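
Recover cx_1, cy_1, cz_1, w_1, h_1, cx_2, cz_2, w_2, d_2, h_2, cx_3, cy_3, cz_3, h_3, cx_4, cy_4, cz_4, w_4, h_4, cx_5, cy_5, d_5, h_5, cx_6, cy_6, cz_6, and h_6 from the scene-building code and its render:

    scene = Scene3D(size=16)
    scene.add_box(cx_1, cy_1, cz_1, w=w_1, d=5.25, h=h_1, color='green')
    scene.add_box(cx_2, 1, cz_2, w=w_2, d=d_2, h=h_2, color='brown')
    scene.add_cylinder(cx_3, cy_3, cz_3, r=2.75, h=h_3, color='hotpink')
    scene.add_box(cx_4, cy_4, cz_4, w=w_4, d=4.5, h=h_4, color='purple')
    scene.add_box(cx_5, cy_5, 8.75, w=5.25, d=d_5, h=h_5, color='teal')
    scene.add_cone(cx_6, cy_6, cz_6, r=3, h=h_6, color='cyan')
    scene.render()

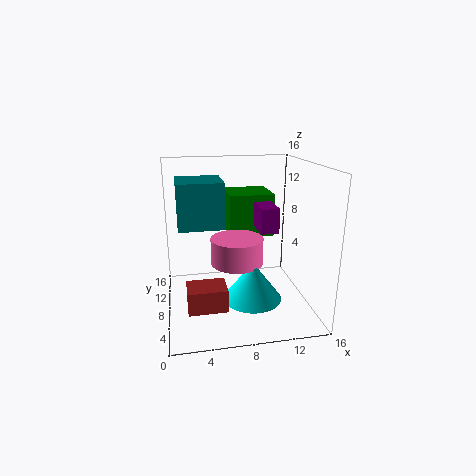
cx_1 = 7.5; cy_1 = 10; cz_1 = 7.25; w_1 = 5.25; h_1 = 5; cx_2 = 2; cz_2 = 3.25; w_2 = 3.75; d_2 = 2.75; h_2 = 2.25; cx_3 = 7.5; cy_3 = 6; cz_3 = 6; h_3 = 2.75; cx_4 = 10.25; cy_4 = 6.5; cz_4 = 8.75; w_4 = 2; h_4 = 2.75; cx_5 = 1.5; cy_5 = 8.75; d_5 = 5.5; h_5 = 5.25; cx_6 = 8.75; cy_6 = 4; cz_6 = 2.75; h_6 = 4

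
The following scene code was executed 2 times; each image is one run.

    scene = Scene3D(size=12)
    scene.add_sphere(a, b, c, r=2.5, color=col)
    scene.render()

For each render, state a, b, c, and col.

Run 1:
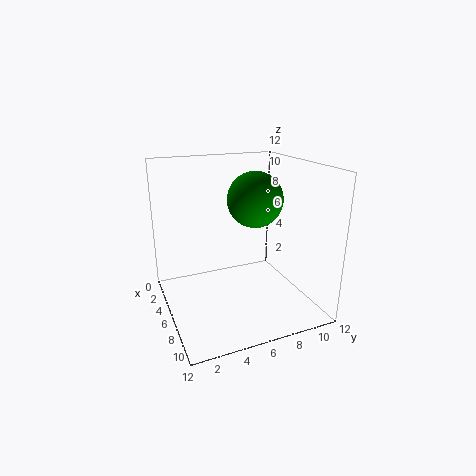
a = 4, b = 8.5, c = 8.5, col = 'green'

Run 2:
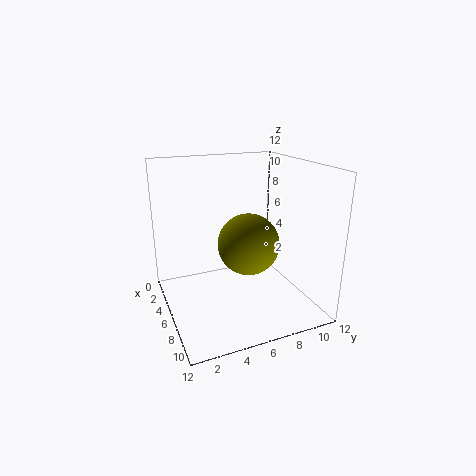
a = 7, b = 6.5, c = 5.75, col = 'olive'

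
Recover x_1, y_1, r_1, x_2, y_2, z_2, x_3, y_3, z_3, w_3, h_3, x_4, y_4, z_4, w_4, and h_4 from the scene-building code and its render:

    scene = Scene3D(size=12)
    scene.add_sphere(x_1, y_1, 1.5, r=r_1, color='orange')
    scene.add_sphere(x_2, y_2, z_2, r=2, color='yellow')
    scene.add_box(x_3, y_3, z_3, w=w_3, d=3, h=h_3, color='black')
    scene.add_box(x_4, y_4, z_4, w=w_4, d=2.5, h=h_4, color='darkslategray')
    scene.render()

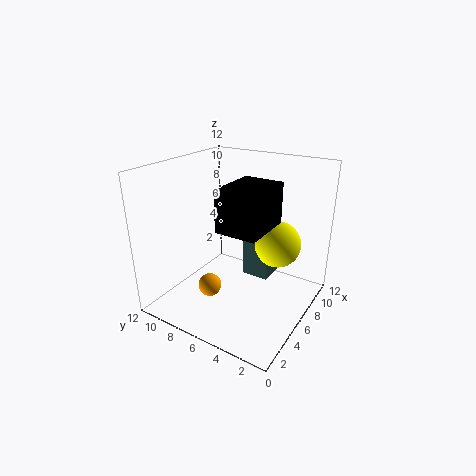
x_1 = 4.5; y_1 = 8; r_1 = 1; x_2 = 8.5; y_2 = 3.5; z_2 = 5; x_3 = 1.5; y_3 = 2; z_3 = 8.5; w_3 = 4; h_3 = 3; x_4 = 8.5; y_4 = 4.5; z_4 = 1; w_4 = 3.5; h_4 = 3.5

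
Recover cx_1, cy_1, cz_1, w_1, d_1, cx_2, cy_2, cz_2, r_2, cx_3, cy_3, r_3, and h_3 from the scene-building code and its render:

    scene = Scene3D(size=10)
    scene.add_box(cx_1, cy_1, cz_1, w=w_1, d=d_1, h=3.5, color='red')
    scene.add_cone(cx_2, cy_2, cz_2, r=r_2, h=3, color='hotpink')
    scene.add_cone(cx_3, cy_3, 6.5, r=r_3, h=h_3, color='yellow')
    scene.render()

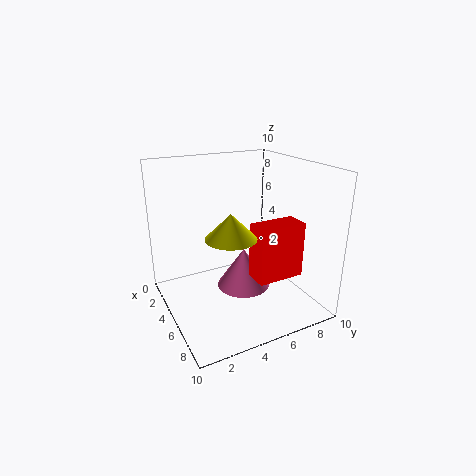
cx_1 = 7.5
cy_1 = 4.5
cz_1 = 3.5
w_1 = 1.5
d_1 = 3
cx_2 = 4
cy_2 = 6
cz_2 = 0.5
r_2 = 2
cx_3 = 8
cy_3 = 3
r_3 = 1.5
h_3 = 1.5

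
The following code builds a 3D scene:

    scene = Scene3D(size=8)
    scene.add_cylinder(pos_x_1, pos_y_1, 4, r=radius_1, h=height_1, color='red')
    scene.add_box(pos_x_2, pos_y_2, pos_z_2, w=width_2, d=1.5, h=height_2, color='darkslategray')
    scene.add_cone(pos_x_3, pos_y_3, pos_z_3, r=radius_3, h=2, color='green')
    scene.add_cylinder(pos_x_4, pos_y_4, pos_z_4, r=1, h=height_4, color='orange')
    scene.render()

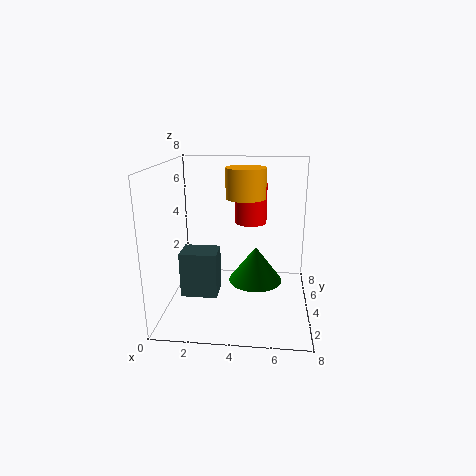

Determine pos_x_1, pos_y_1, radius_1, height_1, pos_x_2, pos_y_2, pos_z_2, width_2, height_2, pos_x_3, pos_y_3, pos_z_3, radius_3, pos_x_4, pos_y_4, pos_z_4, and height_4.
pos_x_1 = 4.5; pos_y_1 = 7; radius_1 = 1; height_1 = 2.5; pos_x_2 = 1; pos_y_2 = 2.5; pos_z_2 = 1; width_2 = 2; height_2 = 2.5; pos_x_3 = 5; pos_y_3 = 4; pos_z_3 = 1.5; radius_3 = 1.5; pos_x_4 = 4.5; pos_y_4 = 3; pos_z_4 = 6.5; height_4 = 1.5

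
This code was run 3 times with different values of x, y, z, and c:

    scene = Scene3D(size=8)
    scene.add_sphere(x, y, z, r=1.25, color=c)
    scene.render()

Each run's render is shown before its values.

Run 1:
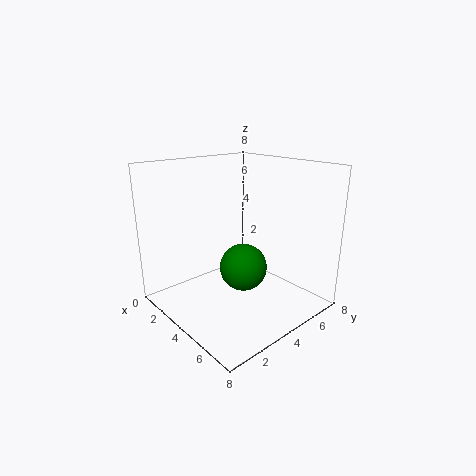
x = 5; y = 3.5; z = 2.75; c = 'green'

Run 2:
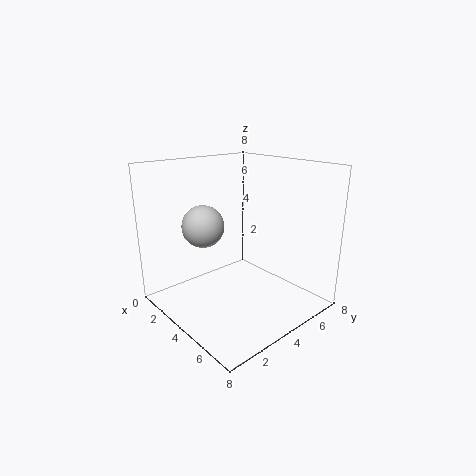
x = 1.75; y = 3.25; z = 4.25; c = 'lightgray'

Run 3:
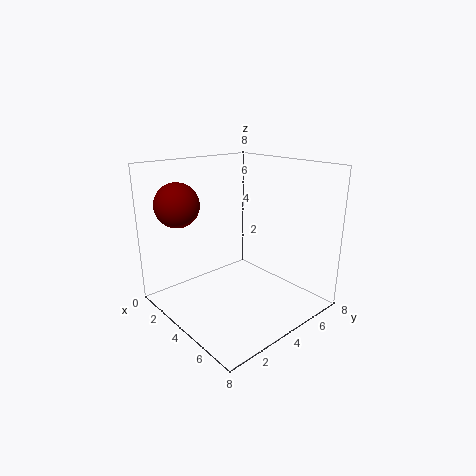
x = 1.5; y = 1.75; z = 5.75; c = 'maroon'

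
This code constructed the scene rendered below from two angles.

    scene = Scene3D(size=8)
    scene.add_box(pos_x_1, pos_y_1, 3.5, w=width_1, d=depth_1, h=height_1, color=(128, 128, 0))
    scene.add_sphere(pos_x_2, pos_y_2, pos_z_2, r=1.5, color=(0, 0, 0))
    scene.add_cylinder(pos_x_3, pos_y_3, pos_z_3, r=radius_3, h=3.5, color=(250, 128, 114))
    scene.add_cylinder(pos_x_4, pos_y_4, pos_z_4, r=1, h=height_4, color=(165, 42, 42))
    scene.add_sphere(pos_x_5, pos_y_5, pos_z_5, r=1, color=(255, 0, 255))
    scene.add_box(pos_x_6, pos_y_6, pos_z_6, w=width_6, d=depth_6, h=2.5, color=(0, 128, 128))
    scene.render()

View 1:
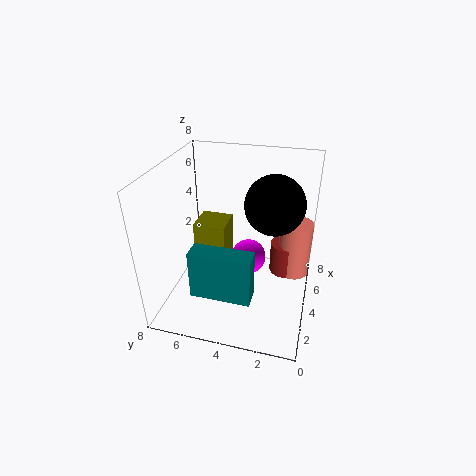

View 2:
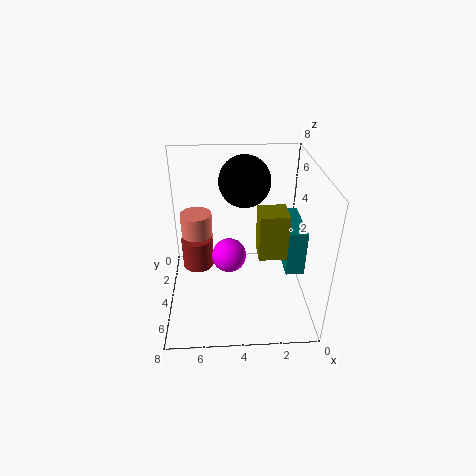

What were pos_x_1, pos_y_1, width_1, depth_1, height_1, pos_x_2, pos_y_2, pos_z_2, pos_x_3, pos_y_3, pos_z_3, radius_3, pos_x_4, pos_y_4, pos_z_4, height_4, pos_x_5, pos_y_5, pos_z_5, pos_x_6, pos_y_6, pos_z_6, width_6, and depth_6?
pos_x_1 = 1.5, pos_y_1 = 4, width_1 = 1.5, depth_1 = 1.5, height_1 = 2.5, pos_x_2 = 3.5, pos_y_2 = 2, pos_z_2 = 6.5, pos_x_3 = 6.5, pos_y_3 = 1, pos_z_3 = 0.5, radius_3 = 1, pos_x_4 = 6.5, pos_y_4 = 1.5, pos_z_4 = 0.5, height_4 = 2, pos_x_5 = 4.5, pos_y_5 = 3.5, pos_z_5 = 2.5, pos_x_6 = 0.5, pos_y_6 = 2.5, pos_z_6 = 2.5, width_6 = 1, depth_6 = 3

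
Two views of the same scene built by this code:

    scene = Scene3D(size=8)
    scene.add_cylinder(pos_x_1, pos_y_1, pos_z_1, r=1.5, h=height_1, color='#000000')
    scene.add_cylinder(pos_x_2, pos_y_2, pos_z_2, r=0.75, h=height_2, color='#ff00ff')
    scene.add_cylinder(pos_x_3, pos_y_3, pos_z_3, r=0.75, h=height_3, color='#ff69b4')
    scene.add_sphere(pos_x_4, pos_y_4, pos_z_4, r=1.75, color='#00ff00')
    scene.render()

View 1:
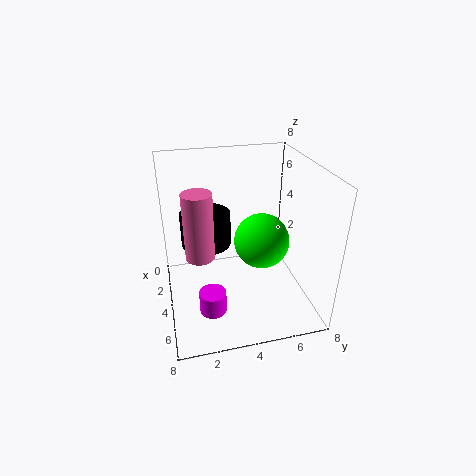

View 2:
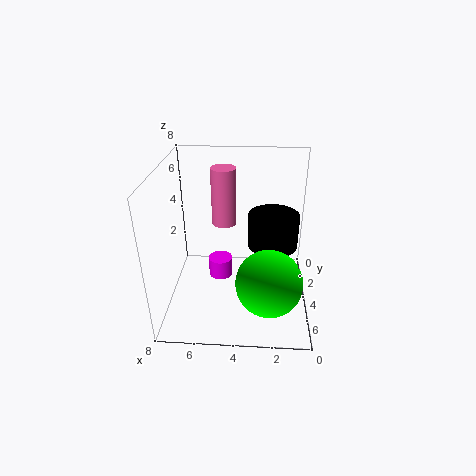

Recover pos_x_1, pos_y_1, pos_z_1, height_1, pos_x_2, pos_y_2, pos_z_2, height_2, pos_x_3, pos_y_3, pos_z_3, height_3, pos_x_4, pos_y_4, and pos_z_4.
pos_x_1 = 2, pos_y_1 = 2.5, pos_z_1 = 2.75, height_1 = 2, pos_x_2 = 5.25, pos_y_2 = 2.25, pos_z_2 = 0.25, height_2 = 1.25, pos_x_3 = 5, pos_y_3 = 1.75, pos_z_3 = 3.75, height_3 = 3.5, pos_x_4 = 2.25, pos_y_4 = 6, pos_z_4 = 2.5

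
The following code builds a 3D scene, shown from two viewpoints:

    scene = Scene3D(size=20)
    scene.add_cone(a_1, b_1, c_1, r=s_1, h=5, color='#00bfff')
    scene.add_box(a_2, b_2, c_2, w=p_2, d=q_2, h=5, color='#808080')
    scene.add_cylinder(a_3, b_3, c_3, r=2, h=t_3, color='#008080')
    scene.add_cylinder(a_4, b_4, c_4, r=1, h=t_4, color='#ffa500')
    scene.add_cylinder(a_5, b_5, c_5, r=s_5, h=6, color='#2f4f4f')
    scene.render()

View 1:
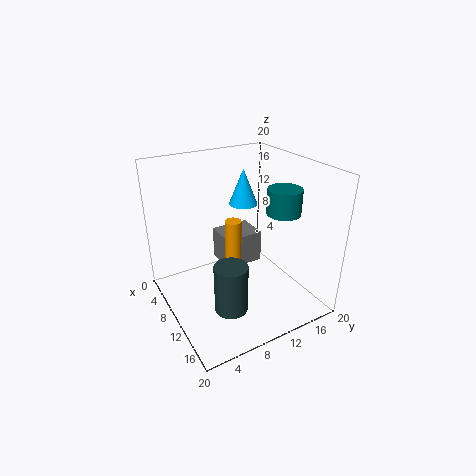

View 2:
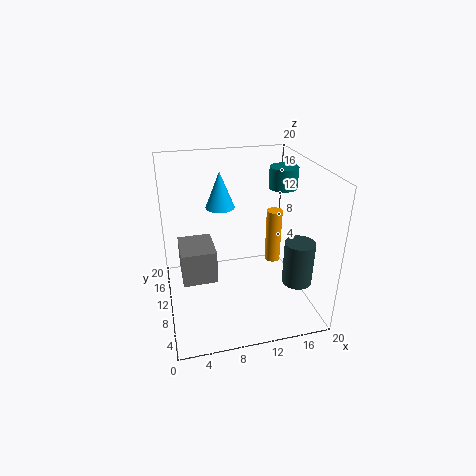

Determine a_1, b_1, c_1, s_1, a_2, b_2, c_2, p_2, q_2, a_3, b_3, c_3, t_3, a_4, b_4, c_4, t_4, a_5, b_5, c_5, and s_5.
a_1 = 8, b_1 = 12, c_1 = 14, s_1 = 2, a_2 = 2, b_2 = 10, c_2 = 3, p_2 = 5, q_2 = 6, a_3 = 17, b_3 = 12, c_3 = 16, t_3 = 3, a_4 = 14, b_4 = 7, c_4 = 8, t_4 = 7, a_5 = 17, b_5 = 5, c_5 = 5, s_5 = 2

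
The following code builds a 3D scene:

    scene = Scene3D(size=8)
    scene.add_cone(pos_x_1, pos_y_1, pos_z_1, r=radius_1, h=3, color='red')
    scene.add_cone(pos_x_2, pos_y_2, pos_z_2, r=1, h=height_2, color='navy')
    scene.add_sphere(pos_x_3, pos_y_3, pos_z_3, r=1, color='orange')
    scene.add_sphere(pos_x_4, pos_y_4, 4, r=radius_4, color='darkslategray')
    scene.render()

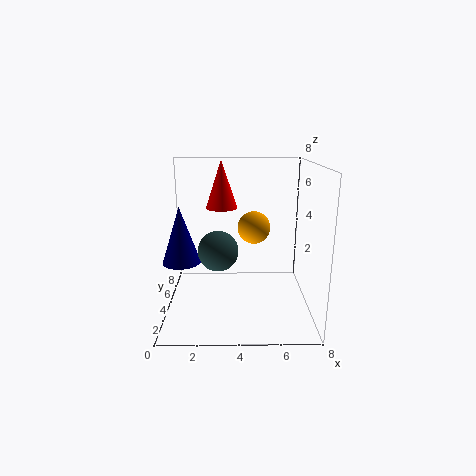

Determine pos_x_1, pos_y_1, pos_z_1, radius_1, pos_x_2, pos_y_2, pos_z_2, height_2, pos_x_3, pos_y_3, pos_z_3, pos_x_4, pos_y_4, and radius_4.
pos_x_1 = 3; pos_y_1 = 7; pos_z_1 = 5; radius_1 = 1; pos_x_2 = 1; pos_y_2 = 3; pos_z_2 = 3; height_2 = 3; pos_x_3 = 5; pos_y_3 = 6; pos_z_3 = 4; pos_x_4 = 3; pos_y_4 = 2; radius_4 = 1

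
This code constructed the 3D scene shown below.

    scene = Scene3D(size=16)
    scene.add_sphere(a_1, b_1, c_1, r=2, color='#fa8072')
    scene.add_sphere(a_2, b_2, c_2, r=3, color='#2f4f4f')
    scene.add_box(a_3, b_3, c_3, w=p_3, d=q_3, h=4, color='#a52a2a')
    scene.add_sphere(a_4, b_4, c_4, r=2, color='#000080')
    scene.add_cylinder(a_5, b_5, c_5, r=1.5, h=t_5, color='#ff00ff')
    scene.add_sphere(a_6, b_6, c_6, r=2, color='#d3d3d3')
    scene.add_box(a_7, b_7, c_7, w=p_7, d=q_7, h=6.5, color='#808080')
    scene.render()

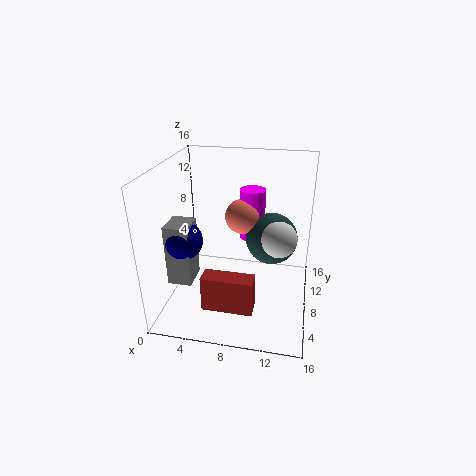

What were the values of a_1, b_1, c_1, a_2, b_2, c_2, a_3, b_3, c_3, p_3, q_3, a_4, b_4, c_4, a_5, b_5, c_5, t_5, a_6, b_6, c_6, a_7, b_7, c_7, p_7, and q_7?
a_1 = 8, b_1 = 10.5, c_1 = 9.5, a_2 = 11.5, b_2 = 10.5, c_2 = 7, a_3 = 5, b_3 = 3, c_3 = 1.5, p_3 = 5.5, q_3 = 2, a_4 = 3, b_4 = 4.5, c_4 = 9, a_5 = 9, b_5 = 11.5, c_5 = 6.5, t_5 = 6, a_6 = 12.5, b_6 = 8.5, c_6 = 8, a_7 = 1.5, b_7 = 3, c_7 = 4.5, p_7 = 2.5, q_7 = 3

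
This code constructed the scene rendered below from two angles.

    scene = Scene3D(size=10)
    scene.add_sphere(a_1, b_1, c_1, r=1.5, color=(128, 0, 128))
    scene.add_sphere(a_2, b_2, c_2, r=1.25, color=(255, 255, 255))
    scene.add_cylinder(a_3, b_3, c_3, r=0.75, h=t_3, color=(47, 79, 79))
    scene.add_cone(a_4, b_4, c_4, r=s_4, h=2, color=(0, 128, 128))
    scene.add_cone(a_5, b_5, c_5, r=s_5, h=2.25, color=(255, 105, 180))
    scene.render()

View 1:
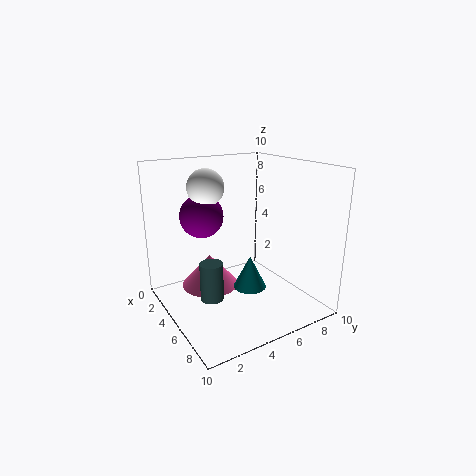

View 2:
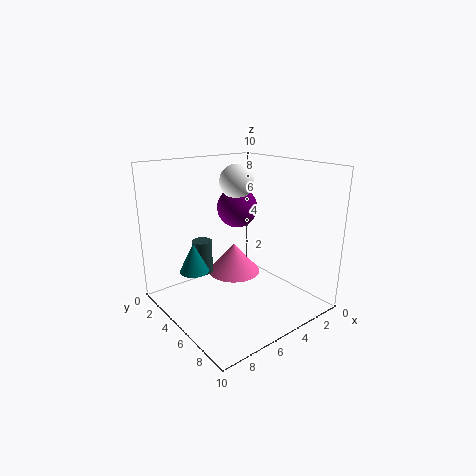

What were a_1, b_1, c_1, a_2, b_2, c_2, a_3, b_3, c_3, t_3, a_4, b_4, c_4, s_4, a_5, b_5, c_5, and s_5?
a_1 = 3.5
b_1 = 3
c_1 = 6.5
a_2 = 3.75
b_2 = 3.25
c_2 = 8.5
a_3 = 6.25
b_3 = 2.25
c_3 = 1.75
t_3 = 2.5
a_4 = 8
b_4 = 4
c_4 = 3
s_4 = 1
a_5 = 4
b_5 = 3.25
c_5 = 1.5
s_5 = 2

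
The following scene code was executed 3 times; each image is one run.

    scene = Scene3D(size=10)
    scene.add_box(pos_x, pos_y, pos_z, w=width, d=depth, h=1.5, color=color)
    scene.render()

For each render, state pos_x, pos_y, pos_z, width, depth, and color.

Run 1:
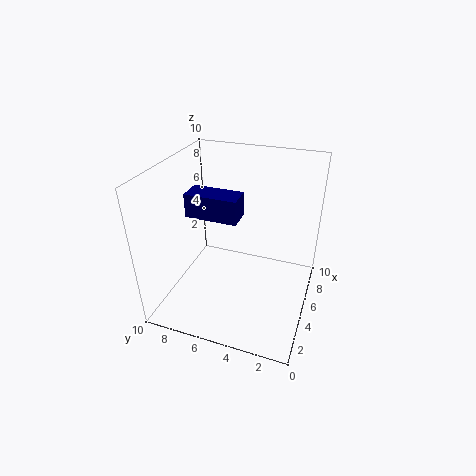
pos_x = 2.5
pos_y = 4.25
pos_z = 7.5
width = 1.5
depth = 3.25
color = 'navy'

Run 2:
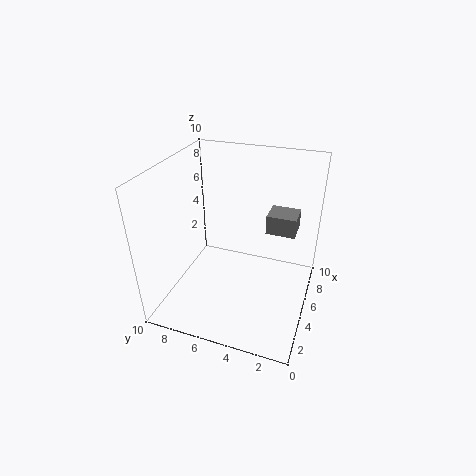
pos_x = 7.75
pos_y = 1.5
pos_z = 4
width = 2
depth = 2.25
color = 'gray'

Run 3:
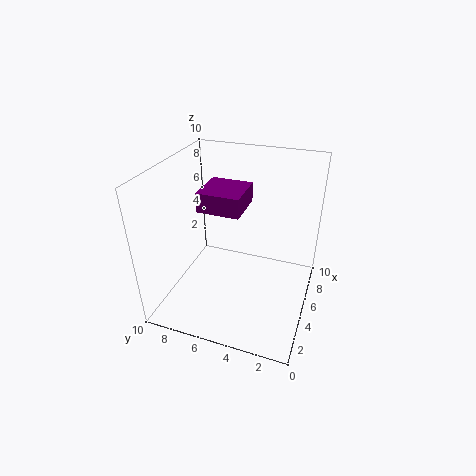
pos_x = 5.75
pos_y = 5.25
pos_z = 6
width = 3.25
depth = 3.25
color = 'purple'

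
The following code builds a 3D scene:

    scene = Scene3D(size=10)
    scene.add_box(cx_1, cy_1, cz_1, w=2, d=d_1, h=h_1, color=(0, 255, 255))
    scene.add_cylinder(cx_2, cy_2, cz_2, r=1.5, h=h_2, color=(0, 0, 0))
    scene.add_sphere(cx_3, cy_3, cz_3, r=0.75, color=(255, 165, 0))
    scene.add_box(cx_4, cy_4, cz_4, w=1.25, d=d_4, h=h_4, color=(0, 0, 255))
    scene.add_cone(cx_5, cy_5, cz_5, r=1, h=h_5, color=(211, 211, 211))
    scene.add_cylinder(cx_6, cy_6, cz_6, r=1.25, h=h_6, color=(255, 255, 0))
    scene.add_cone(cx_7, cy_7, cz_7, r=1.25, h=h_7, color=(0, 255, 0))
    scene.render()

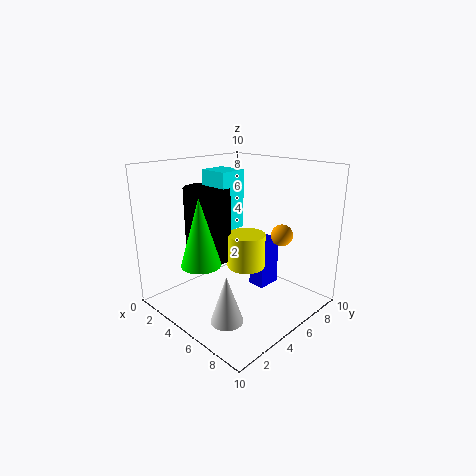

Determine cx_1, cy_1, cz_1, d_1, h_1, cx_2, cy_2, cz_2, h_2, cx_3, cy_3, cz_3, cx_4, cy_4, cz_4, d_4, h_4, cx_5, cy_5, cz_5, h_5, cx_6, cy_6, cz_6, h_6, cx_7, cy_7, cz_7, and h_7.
cx_1 = 3.5; cy_1 = 3.25; cz_1 = 6; d_1 = 1.75; h_1 = 3.75; cx_2 = 4.25; cy_2 = 3; cz_2 = 4; h_2 = 4.75; cx_3 = 7.25; cy_3 = 7; cz_3 = 5.25; cx_4 = 5; cy_4 = 6.25; cz_4 = 1; d_4 = 1.75; h_4 = 3.5; cx_5 = 7.5; cy_5 = 1.5; cz_5 = 1.25; h_5 = 3; cx_6 = 6.25; cy_6 = 4.5; cz_6 = 3.5; h_6 = 2.25; cx_7 = 5.25; cy_7 = 1.5; cz_7 = 4.25; h_7 = 4.25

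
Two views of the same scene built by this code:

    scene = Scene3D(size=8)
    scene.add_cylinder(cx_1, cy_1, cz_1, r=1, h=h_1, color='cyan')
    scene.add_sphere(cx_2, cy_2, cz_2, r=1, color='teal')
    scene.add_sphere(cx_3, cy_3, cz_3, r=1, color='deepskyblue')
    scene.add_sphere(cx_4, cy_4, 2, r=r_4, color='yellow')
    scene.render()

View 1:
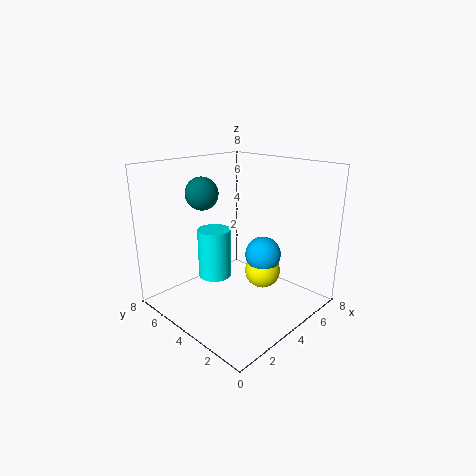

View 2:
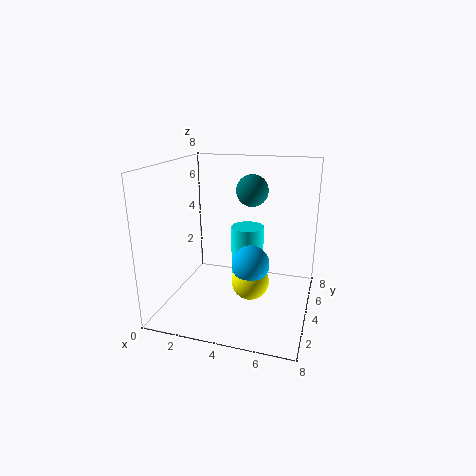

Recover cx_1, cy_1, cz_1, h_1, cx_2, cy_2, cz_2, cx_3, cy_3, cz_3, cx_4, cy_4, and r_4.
cx_1 = 4, cy_1 = 6, cz_1 = 1, h_1 = 3, cx_2 = 4, cy_2 = 7, cz_2 = 6, cx_3 = 5, cy_3 = 3, cz_3 = 3, cx_4 = 5, cy_4 = 3, r_4 = 1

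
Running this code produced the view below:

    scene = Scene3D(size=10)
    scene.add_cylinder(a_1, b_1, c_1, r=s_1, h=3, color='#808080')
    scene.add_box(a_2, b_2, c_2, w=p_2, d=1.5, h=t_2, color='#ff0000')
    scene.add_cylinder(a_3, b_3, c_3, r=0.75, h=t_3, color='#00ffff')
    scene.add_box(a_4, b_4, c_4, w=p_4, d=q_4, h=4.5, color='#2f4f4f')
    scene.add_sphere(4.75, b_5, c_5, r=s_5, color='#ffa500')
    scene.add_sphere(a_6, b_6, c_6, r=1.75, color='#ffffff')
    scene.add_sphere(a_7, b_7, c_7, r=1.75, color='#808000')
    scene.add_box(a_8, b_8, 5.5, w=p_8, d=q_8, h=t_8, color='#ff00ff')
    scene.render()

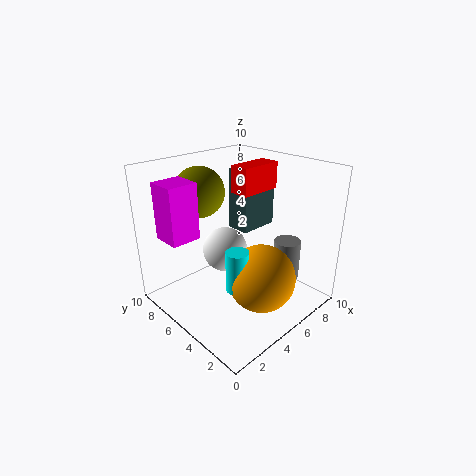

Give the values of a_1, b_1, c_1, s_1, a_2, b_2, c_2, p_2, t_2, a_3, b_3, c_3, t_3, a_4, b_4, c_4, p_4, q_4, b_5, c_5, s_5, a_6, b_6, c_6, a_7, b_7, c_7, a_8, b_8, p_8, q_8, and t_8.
a_1 = 8.75; b_1 = 3.5; c_1 = 1; s_1 = 1; a_2 = 6.25; b_2 = 5.5; c_2 = 7.5; p_2 = 3.25; t_2 = 2; a_3 = 3.25; b_3 = 3.25; c_3 = 2.5; t_3 = 2.75; a_4 = 6.25; b_4 = 5.5; c_4 = 4.75; p_4 = 3; q_4 = 1.75; b_5 = 2.5; c_5 = 3; s_5 = 2.25; a_6 = 6; b_6 = 7.5; c_6 = 2.75; a_7 = 3.75; b_7 = 7.5; c_7 = 8; a_8 = 0.5; b_8 = 6; p_8 = 2; q_8 = 2; t_8 = 3.75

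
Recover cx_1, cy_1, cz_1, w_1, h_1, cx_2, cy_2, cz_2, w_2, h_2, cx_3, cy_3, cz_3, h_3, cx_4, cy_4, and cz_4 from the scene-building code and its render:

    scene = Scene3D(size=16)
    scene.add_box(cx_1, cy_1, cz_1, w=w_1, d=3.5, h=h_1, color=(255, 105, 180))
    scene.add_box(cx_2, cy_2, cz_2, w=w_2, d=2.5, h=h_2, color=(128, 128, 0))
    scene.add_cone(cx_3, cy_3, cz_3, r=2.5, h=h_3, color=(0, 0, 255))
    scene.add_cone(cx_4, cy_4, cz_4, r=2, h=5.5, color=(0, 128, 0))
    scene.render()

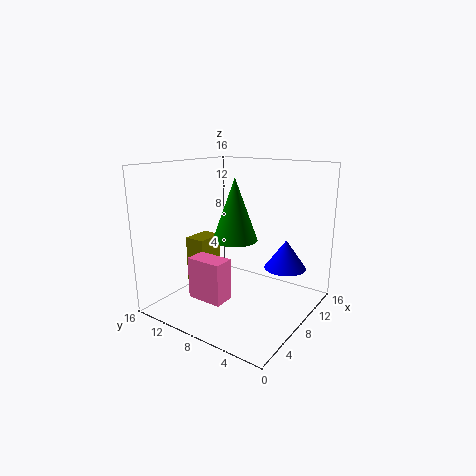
cx_1 = 0.5; cy_1 = 5; cz_1 = 4; w_1 = 2; h_1 = 4; cx_2 = 7; cy_2 = 12.5; cz_2 = 1.5; w_2 = 3.5; h_2 = 5.5; cx_3 = 13; cy_3 = 4.5; cz_3 = 3.5; h_3 = 3.5; cx_4 = 2.5; cy_4 = 4.5; cz_4 = 10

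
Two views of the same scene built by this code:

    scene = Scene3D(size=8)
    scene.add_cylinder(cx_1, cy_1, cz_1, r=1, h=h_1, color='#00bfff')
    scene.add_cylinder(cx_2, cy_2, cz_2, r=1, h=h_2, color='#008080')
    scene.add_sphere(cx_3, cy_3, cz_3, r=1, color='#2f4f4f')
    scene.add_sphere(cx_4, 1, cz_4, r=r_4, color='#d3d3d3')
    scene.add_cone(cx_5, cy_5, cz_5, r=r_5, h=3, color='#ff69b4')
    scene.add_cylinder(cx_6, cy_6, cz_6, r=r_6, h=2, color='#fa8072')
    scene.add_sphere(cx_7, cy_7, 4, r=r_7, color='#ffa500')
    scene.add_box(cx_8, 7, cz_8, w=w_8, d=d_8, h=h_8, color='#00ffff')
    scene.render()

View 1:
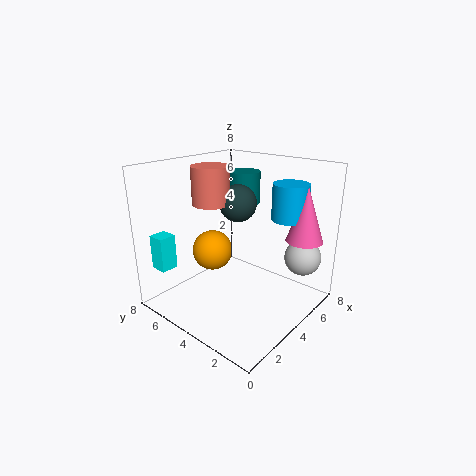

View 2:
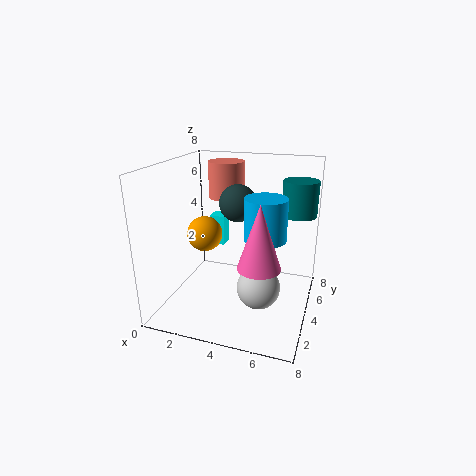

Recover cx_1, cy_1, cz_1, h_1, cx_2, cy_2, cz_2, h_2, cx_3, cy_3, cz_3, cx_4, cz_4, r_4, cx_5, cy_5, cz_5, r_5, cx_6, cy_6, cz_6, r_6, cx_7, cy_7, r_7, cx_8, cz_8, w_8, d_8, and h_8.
cx_1 = 6
cy_1 = 2
cz_1 = 5
h_1 = 2
cx_2 = 7
cy_2 = 6
cz_2 = 5
h_2 = 2
cx_3 = 4
cy_3 = 4
cz_3 = 6
cx_4 = 6
cz_4 = 3
r_4 = 1
cx_5 = 6
cy_5 = 1
cz_5 = 4
r_5 = 1
cx_6 = 3
cy_6 = 5
cz_6 = 6
r_6 = 1
cx_7 = 2
cy_7 = 4
r_7 = 1
cx_8 = 1
cz_8 = 2
w_8 = 1
d_8 = 1
h_8 = 2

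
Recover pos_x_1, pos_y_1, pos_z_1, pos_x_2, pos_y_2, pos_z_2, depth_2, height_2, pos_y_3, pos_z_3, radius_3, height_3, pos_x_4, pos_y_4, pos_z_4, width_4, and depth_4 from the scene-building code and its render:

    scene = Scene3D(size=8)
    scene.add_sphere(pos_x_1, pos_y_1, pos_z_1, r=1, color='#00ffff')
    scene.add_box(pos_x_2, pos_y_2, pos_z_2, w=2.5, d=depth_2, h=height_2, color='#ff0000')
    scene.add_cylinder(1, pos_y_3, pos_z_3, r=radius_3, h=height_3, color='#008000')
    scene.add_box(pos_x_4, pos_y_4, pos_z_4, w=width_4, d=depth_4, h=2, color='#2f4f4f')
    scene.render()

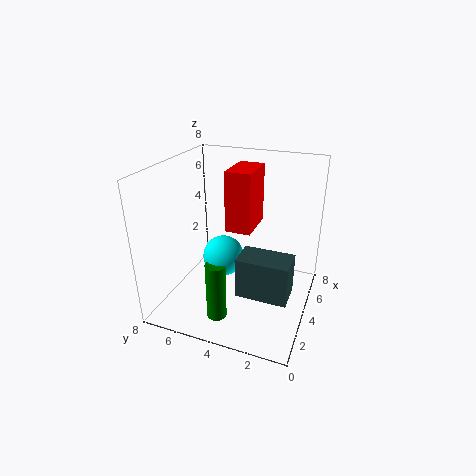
pos_x_1 = 2, pos_y_1 = 4, pos_z_1 = 4, pos_x_2 = 4.5, pos_y_2 = 3.5, pos_z_2 = 4, depth_2 = 1.5, height_2 = 3.5, pos_y_3 = 4, pos_z_3 = 1, radius_3 = 0.5, height_3 = 3, pos_x_4 = 1, pos_y_4 = 0.5, pos_z_4 = 2.5, width_4 = 1.5, depth_4 = 2.5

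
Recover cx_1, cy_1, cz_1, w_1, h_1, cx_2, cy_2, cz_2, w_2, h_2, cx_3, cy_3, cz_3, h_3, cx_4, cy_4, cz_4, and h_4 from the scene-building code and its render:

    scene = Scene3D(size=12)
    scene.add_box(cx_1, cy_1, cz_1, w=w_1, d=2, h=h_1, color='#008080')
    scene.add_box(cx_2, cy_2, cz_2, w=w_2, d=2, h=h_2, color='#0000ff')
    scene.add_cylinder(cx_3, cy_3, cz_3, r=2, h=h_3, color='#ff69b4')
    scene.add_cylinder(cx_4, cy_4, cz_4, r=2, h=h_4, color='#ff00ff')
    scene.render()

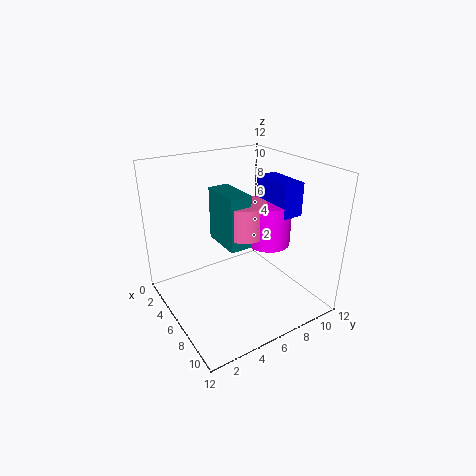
cx_1 = 1
cy_1 = 6
cz_1 = 4
w_1 = 4
h_1 = 5
cx_2 = 3
cy_2 = 10
cz_2 = 7
w_2 = 4
h_2 = 3
cx_3 = 4
cy_3 = 8
cz_3 = 5
h_3 = 3
cx_4 = 5
cy_4 = 10
cz_4 = 4
h_4 = 4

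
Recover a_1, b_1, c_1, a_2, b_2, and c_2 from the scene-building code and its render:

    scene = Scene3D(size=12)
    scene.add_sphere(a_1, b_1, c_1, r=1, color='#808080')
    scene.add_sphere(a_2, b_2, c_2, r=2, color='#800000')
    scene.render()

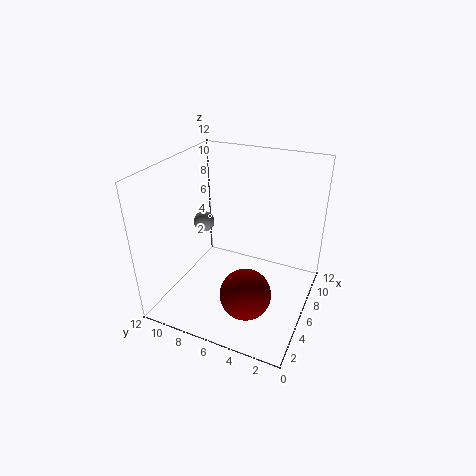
a_1 = 9; b_1 = 11; c_1 = 5; a_2 = 3; b_2 = 4; c_2 = 3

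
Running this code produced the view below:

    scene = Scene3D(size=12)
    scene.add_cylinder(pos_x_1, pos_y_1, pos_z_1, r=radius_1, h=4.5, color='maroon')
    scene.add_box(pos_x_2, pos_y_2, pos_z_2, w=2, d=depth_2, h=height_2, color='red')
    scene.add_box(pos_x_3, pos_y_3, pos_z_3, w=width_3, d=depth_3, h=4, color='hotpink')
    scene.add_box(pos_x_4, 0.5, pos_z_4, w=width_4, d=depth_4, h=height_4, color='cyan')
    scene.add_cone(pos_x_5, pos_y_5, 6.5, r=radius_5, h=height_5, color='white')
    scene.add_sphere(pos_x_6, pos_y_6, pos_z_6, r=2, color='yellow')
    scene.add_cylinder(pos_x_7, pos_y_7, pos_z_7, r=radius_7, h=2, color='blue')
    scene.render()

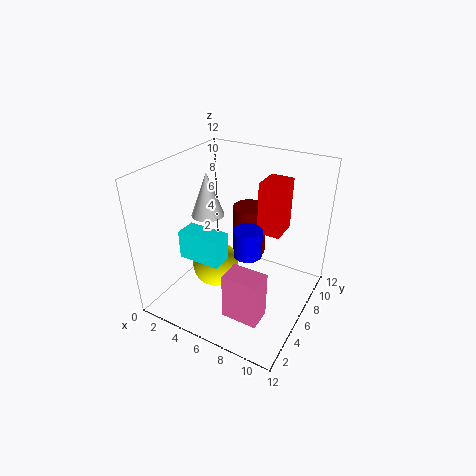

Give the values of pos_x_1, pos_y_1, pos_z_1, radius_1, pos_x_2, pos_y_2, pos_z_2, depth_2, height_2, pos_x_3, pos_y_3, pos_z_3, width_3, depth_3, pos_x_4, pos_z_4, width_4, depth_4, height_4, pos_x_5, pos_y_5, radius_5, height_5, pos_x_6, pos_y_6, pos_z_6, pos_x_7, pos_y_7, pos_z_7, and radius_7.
pos_x_1 = 5.5
pos_y_1 = 9
pos_z_1 = 3
radius_1 = 1.5
pos_x_2 = 7
pos_y_2 = 7.5
pos_z_2 = 6
depth_2 = 2.5
height_2 = 4.5
pos_x_3 = 6.5
pos_y_3 = 2.5
pos_z_3 = 0.5
width_3 = 3
depth_3 = 2
pos_x_4 = 4.5
pos_z_4 = 7
width_4 = 3
depth_4 = 1.5
height_4 = 2
pos_x_5 = 2
pos_y_5 = 7.5
radius_5 = 1.5
height_5 = 4
pos_x_6 = 4
pos_y_6 = 5.5
pos_z_6 = 3
pos_x_7 = 8.5
pos_y_7 = 3
pos_z_7 = 7
radius_7 = 1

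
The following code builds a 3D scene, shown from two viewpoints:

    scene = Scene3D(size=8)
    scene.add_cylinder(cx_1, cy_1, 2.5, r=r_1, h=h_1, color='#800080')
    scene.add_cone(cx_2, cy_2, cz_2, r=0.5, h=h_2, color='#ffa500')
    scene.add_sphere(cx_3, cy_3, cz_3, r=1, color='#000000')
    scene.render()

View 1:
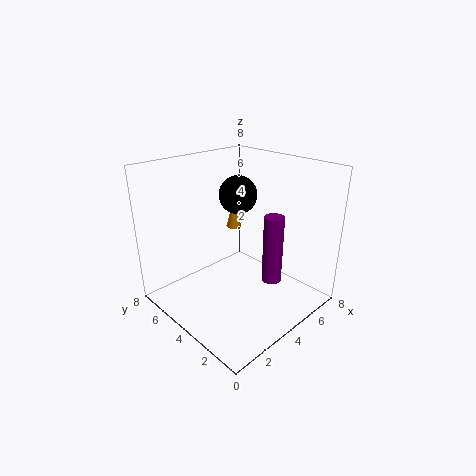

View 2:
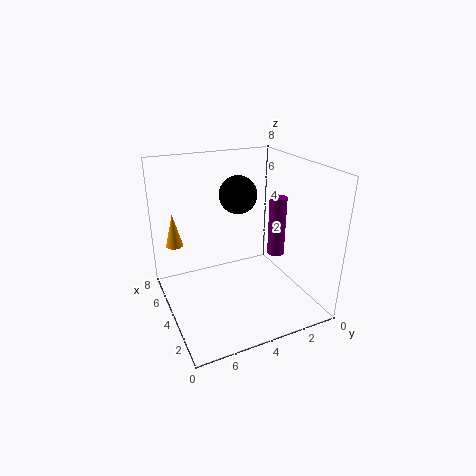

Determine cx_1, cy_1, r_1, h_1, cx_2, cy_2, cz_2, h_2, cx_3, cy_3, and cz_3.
cx_1 = 4; cy_1 = 1.5; r_1 = 0.5; h_1 = 3.5; cx_2 = 6.5; cy_2 = 7; cz_2 = 3; h_2 = 2; cx_3 = 4; cy_3 = 4; cz_3 = 6.5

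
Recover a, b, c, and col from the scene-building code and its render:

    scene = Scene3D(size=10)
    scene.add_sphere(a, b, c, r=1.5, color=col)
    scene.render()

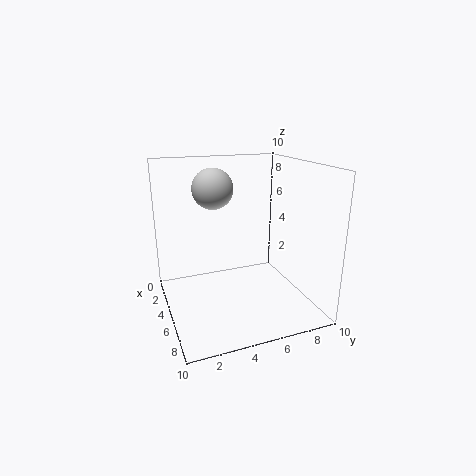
a = 2.5
b = 4
c = 8
col = 'lightgray'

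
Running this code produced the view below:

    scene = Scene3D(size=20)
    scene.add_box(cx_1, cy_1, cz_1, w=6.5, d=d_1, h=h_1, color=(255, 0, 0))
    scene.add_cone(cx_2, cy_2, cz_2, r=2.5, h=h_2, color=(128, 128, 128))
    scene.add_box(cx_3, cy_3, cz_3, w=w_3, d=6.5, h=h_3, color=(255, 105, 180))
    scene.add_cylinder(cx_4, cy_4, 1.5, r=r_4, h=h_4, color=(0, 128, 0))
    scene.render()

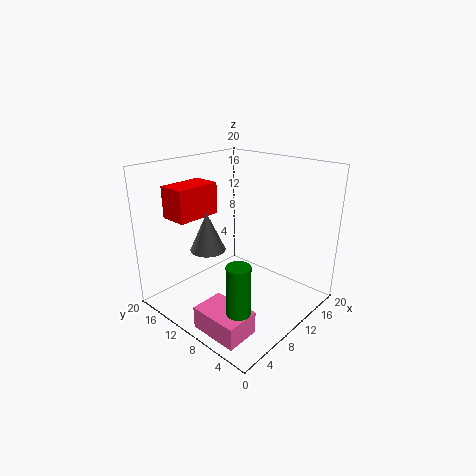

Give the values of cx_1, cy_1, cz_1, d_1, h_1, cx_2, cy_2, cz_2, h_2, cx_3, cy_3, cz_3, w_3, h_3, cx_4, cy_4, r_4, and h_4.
cx_1 = 4
cy_1 = 14.5
cz_1 = 12.5
d_1 = 4
h_1 = 4.5
cx_2 = 7.5
cy_2 = 13.5
cz_2 = 8
h_2 = 5.5
cx_3 = 1
cy_3 = 3
cz_3 = 0.5
w_3 = 4.5
h_3 = 3
cx_4 = 4
cy_4 = 4.5
r_4 = 1.5
h_4 = 8.5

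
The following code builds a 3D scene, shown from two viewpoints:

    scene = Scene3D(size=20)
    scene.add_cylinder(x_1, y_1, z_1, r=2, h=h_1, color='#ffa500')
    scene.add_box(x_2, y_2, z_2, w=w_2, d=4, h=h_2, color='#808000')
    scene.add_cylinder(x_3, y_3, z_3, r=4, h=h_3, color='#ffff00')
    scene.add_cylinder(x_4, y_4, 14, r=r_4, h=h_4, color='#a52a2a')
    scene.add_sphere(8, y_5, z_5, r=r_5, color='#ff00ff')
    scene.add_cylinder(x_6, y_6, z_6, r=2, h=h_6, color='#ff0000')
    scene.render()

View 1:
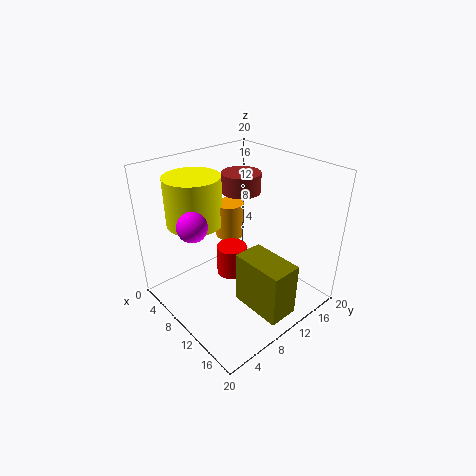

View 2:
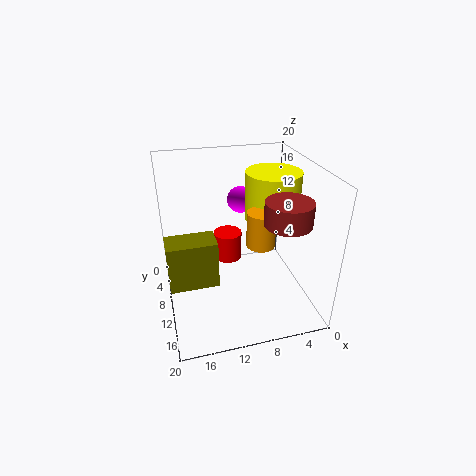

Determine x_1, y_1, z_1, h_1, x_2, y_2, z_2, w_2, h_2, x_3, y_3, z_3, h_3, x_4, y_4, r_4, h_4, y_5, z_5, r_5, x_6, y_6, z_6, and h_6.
x_1 = 7; y_1 = 11; z_1 = 9; h_1 = 5; x_2 = 13; y_2 = 7; z_2 = 3; w_2 = 7; h_2 = 7; x_3 = 4; y_3 = 7; z_3 = 11; h_3 = 7; x_4 = 5; y_4 = 15; r_4 = 3; h_4 = 3; y_5 = 4; z_5 = 13; r_5 = 2; x_6 = 11; y_6 = 8; z_6 = 6; h_6 = 4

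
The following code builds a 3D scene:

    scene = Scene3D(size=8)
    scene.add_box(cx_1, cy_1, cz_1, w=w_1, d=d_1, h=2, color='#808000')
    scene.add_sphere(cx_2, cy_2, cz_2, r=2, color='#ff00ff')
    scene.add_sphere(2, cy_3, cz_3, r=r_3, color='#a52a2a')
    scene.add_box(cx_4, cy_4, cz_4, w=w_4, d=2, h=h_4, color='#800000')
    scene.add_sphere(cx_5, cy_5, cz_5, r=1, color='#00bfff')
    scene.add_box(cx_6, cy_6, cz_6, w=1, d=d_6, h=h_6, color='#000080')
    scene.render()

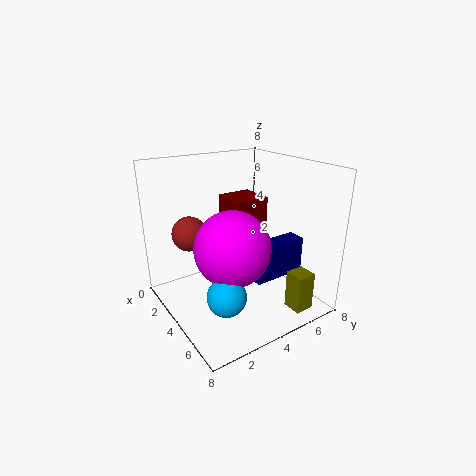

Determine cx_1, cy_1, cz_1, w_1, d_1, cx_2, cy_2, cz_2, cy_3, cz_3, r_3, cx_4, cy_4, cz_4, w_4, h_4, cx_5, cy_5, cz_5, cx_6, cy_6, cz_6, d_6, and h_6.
cx_1 = 7, cy_1 = 5, cz_1 = 1, w_1 = 1, d_1 = 1, cx_2 = 5, cy_2 = 3, cz_2 = 4, cy_3 = 2, cz_3 = 4, r_3 = 1, cx_4 = 2, cy_4 = 4, cz_4 = 4, w_4 = 2, h_4 = 2, cx_5 = 6, cy_5 = 2, cz_5 = 2, cx_6 = 5, cy_6 = 4, cz_6 = 2, d_6 = 3, h_6 = 2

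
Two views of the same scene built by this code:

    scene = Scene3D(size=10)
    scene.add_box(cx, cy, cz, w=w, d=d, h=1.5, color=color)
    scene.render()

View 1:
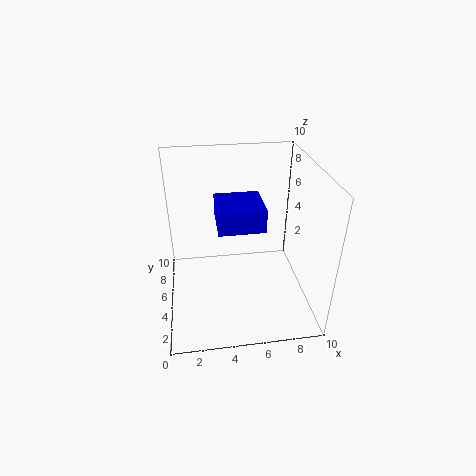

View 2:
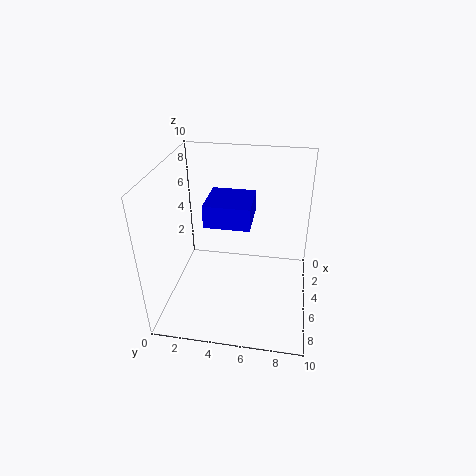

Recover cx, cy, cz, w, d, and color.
cx = 3.5; cy = 3; cz = 6.5; w = 3; d = 3; color = 'blue'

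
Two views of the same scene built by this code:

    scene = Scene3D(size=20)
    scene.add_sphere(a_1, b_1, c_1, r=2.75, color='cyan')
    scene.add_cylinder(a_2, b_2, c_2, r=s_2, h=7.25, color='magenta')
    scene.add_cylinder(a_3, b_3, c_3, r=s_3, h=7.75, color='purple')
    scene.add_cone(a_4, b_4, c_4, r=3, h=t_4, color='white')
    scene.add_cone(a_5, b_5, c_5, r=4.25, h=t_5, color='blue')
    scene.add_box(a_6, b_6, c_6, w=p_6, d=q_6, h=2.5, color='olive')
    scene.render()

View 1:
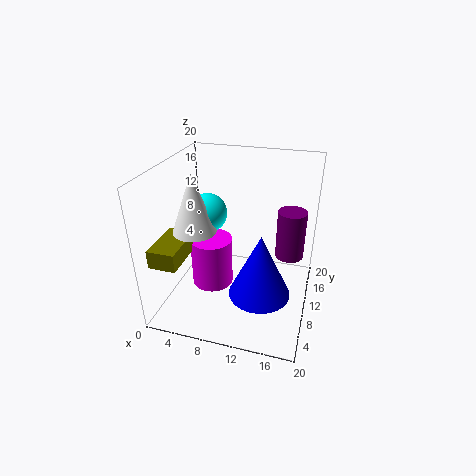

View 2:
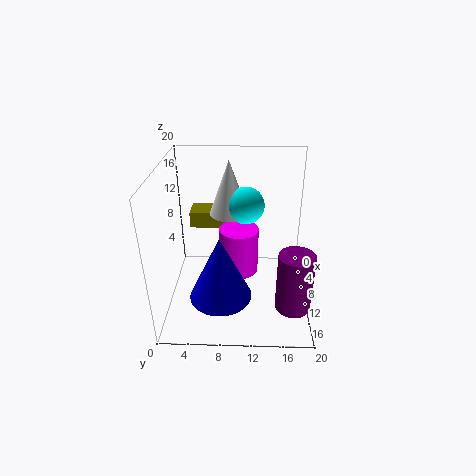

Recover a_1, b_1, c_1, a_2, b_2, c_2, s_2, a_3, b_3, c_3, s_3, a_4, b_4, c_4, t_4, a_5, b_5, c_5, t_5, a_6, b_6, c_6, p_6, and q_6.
a_1 = 5.25; b_1 = 11; c_1 = 12.75; a_2 = 6; b_2 = 10; c_2 = 2; s_2 = 3; a_3 = 16.5; b_3 = 17.25; c_3 = 3.75; s_3 = 2.25; a_4 = 4.25; b_4 = 8.5; c_4 = 11; t_4 = 8.25; a_5 = 13.75; b_5 = 7.75; c_5 = 3; t_5 = 9; a_6 = 0.25; b_6 = 2.25; c_6 = 8.25; p_6 = 3.75; q_6 = 6.5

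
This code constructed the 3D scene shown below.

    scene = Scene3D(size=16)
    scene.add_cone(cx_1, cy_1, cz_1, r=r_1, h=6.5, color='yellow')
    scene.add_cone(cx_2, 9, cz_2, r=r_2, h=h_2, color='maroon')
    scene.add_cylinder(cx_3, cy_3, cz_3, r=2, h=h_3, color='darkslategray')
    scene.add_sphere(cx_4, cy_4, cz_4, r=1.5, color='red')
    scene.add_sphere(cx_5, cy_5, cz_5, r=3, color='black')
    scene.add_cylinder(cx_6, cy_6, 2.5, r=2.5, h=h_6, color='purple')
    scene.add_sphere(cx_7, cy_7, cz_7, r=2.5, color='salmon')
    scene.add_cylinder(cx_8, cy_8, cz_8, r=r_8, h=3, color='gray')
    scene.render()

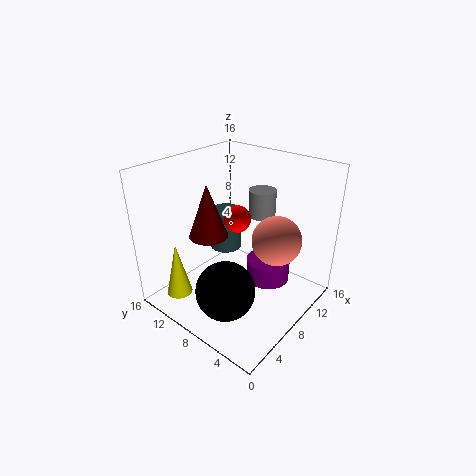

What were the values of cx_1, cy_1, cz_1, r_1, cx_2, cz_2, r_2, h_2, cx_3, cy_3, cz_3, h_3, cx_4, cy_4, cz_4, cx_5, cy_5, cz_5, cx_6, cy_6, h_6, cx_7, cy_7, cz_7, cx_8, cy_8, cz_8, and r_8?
cx_1 = 3.5
cy_1 = 13.5
cz_1 = 0.5
r_1 = 1.5
cx_2 = 4.5
cz_2 = 9.5
r_2 = 2
h_2 = 5.5
cx_3 = 11
cy_3 = 12.5
cz_3 = 4
h_3 = 5
cx_4 = 8.5
cy_4 = 8.5
cz_4 = 10
cx_5 = 3
cy_5 = 5.5
cz_5 = 5
cx_6 = 10.5
cy_6 = 5.5
h_6 = 2.5
cx_7 = 8
cy_7 = 3
cz_7 = 9.5
cx_8 = 11
cy_8 = 7
cz_8 = 10
r_8 = 1.5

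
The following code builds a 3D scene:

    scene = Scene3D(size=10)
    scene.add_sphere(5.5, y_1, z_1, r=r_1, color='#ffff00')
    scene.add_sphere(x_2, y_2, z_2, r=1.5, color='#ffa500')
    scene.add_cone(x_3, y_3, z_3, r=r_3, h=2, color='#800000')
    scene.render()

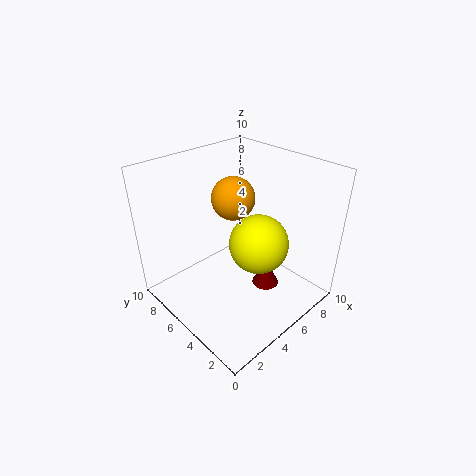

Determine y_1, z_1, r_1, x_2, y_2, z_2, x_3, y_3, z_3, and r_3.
y_1 = 3.5
z_1 = 5
r_1 = 2
x_2 = 5.5
y_2 = 6
z_2 = 7.5
x_3 = 7
y_3 = 4
z_3 = 0.5
r_3 = 1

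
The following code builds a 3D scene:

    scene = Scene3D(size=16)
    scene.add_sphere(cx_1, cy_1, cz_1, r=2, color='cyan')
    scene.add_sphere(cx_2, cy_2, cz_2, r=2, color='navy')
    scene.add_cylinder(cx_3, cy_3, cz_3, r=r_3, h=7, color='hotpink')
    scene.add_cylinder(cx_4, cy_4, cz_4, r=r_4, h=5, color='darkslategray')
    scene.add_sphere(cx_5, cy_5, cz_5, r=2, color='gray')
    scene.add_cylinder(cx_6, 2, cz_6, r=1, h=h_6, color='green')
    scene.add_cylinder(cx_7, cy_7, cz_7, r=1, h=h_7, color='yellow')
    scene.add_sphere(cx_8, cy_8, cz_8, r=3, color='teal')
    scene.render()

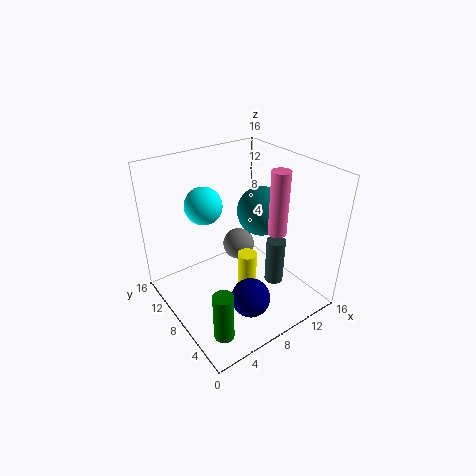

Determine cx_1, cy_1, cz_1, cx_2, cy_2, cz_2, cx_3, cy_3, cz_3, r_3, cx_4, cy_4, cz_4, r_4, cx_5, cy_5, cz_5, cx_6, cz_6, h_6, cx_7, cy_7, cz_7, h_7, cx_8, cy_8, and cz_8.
cx_1 = 5; cy_1 = 10; cz_1 = 12; cx_2 = 6; cy_2 = 3; cz_2 = 4; cx_3 = 11; cy_3 = 5; cz_3 = 9; r_3 = 1; cx_4 = 10; cy_4 = 4; cz_4 = 4; r_4 = 1; cx_5 = 11; cy_5 = 12; cz_5 = 4; cx_6 = 2; cz_6 = 2; h_6 = 5; cx_7 = 7; cy_7 = 5; cz_7 = 3; h_7 = 5; cx_8 = 13; cy_8 = 10; cz_8 = 9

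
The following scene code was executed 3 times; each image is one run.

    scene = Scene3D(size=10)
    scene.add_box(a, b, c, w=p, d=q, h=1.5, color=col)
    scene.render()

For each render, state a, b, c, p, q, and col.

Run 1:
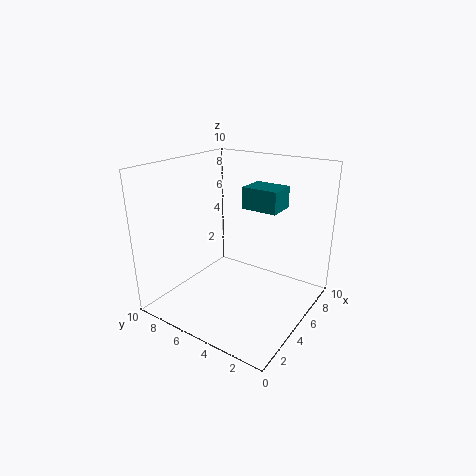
a = 5.5; b = 2.5; c = 7; p = 2; q = 2.5; col = 'teal'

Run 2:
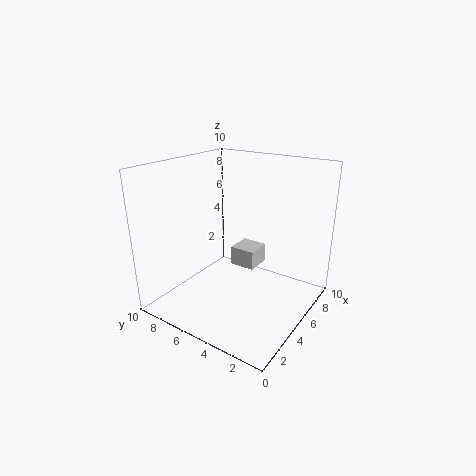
a = 7; b = 5; c = 1.5; p = 2; q = 2; col = 'lightgray'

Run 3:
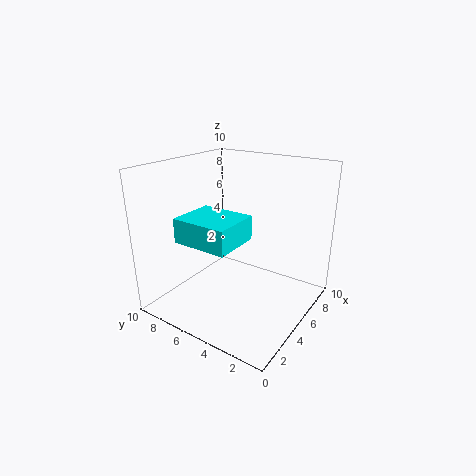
a = 0.5; b = 3; c = 6; p = 3; q = 3.5; col = 'cyan'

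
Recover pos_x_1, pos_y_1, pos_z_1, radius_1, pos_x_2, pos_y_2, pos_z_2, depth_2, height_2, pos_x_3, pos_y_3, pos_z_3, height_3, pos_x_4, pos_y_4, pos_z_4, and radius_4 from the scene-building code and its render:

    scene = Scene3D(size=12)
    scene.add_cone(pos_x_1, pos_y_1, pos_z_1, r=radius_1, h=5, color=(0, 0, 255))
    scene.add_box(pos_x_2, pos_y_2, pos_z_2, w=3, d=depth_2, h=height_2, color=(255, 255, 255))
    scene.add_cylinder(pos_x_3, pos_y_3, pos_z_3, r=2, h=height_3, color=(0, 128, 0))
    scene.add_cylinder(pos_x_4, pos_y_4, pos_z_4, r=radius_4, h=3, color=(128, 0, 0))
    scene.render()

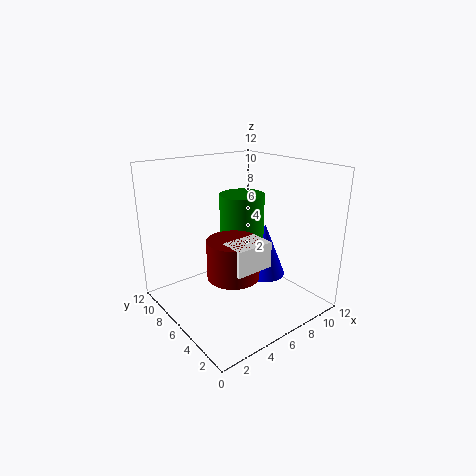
pos_x_1 = 10; pos_y_1 = 7; pos_z_1 = 1; radius_1 = 2; pos_x_2 = 3; pos_y_2 = 2; pos_z_2 = 5; depth_2 = 2; height_2 = 2; pos_x_3 = 8; pos_y_3 = 8; pos_z_3 = 5; height_3 = 4; pos_x_4 = 4; pos_y_4 = 4; pos_z_4 = 4; radius_4 = 2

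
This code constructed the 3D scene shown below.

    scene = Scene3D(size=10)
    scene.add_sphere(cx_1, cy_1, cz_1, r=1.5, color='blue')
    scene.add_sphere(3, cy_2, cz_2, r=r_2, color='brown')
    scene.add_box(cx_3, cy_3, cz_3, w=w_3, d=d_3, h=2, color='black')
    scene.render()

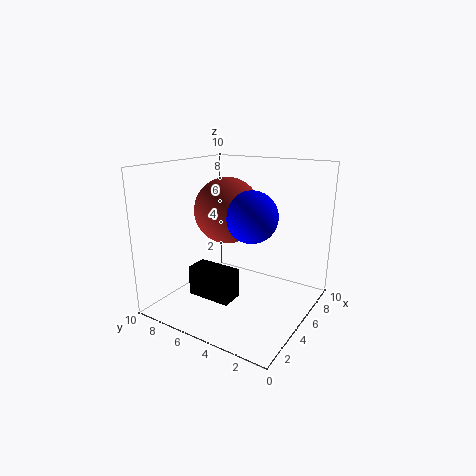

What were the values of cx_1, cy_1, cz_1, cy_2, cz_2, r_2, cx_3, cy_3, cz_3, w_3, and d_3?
cx_1 = 2.5, cy_1 = 2.5, cz_1 = 7.5, cy_2 = 4.5, cz_2 = 7.5, r_2 = 2, cx_3 = 2, cy_3 = 4, cz_3 = 1.5, w_3 = 1.5, d_3 = 3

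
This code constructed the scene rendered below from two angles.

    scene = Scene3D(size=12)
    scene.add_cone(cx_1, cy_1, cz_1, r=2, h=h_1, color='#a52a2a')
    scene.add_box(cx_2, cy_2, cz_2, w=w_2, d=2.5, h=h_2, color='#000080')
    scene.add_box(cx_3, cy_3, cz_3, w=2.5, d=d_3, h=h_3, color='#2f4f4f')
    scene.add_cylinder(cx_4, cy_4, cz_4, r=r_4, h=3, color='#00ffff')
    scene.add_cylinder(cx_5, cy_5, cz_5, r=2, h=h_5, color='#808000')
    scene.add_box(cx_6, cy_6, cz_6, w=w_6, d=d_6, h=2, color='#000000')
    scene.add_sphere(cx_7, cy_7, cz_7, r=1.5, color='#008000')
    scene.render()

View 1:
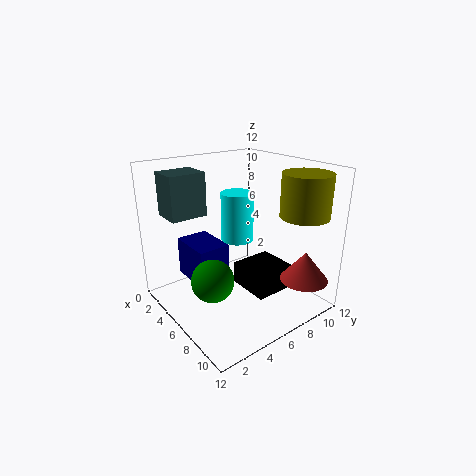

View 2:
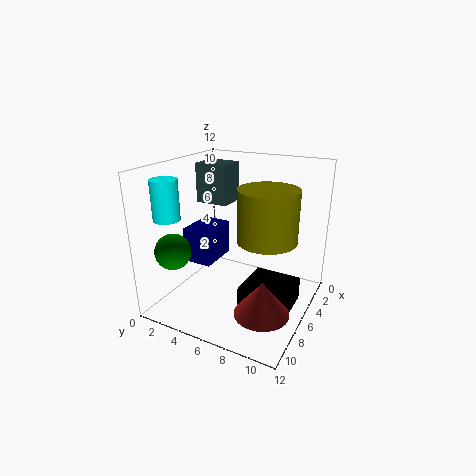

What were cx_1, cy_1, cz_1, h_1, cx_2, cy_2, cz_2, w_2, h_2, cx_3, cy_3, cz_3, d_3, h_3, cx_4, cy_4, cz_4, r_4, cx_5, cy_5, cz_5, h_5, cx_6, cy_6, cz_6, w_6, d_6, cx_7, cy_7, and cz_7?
cx_1 = 10
cy_1 = 10
cz_1 = 2.5
h_1 = 2.5
cx_2 = 4
cy_2 = 1.5
cz_2 = 3.5
w_2 = 3.5
h_2 = 3
cx_3 = 2
cy_3 = 1
cz_3 = 8
d_3 = 3
h_3 = 3.5
cx_4 = 10.5
cy_4 = 2.5
cz_4 = 8.5
r_4 = 1
cx_5 = 9.5
cy_5 = 10
cz_5 = 8
h_5 = 3.5
cx_6 = 4
cy_6 = 7
cz_6 = 0.5
w_6 = 4
d_6 = 4
cx_7 = 9
cy_7 = 1.5
cz_7 = 5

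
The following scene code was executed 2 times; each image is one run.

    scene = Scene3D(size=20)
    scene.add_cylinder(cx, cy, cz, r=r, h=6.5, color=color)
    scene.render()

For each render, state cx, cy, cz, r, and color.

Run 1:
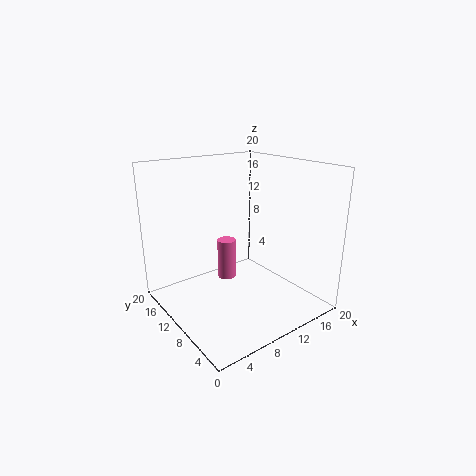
cx = 12.5
cy = 16.5
cz = 0.5
r = 1.5
color = 'hotpink'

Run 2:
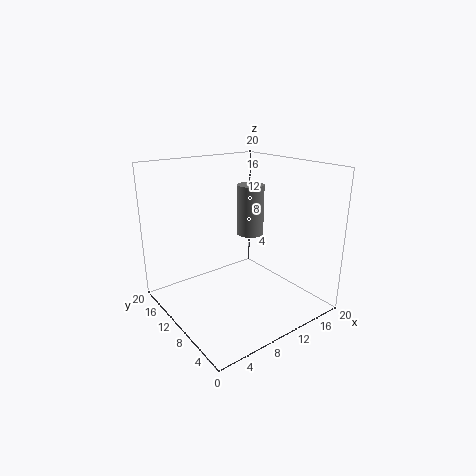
cx = 10.5
cy = 8
cz = 11.25
r = 1.75
color = 'gray'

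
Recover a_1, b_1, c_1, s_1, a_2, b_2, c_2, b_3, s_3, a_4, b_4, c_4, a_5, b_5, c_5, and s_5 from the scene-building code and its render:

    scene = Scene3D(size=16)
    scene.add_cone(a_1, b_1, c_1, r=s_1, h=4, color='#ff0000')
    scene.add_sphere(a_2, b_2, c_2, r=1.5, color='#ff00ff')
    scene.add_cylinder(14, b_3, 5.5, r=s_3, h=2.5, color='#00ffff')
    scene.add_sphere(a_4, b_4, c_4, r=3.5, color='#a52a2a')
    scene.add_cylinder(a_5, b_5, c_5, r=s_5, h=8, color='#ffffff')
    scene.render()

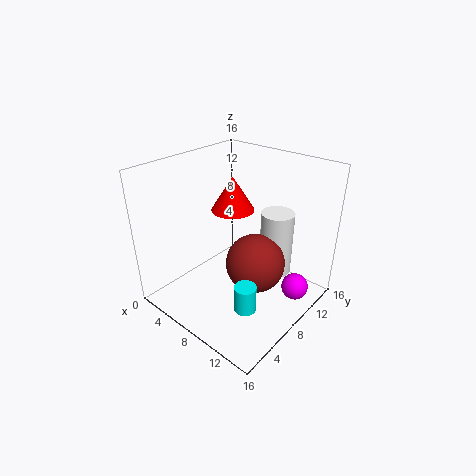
a_1 = 5.5
b_1 = 10
c_1 = 10
s_1 = 2.5
a_2 = 14
b_2 = 11
c_2 = 2.5
b_3 = 2
s_3 = 1
a_4 = 9
b_4 = 10
c_4 = 4
a_5 = 9.5
b_5 = 13.5
c_5 = 1.5
s_5 = 2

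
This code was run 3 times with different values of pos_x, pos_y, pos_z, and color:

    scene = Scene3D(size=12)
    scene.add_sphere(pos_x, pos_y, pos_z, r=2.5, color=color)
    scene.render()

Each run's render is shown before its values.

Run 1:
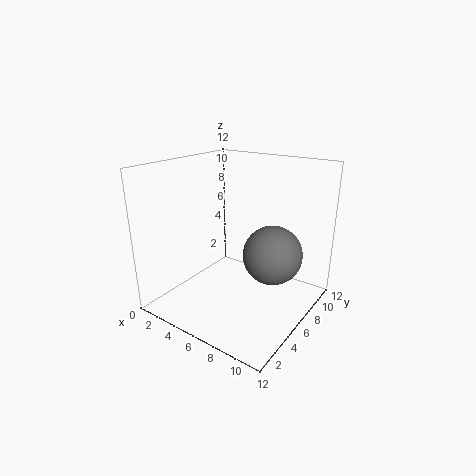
pos_x = 8.5, pos_y = 7.5, pos_z = 4.5, color = 'gray'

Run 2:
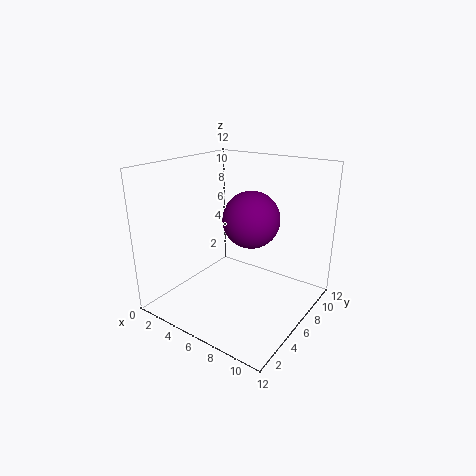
pos_x = 6, pos_y = 8, pos_z = 7, color = 'purple'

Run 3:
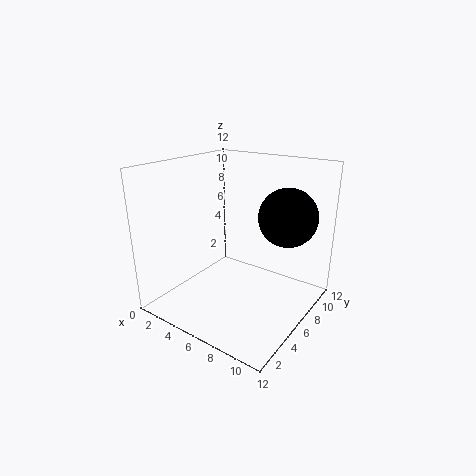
pos_x = 9, pos_y = 9, pos_z = 7.5, color = 'black'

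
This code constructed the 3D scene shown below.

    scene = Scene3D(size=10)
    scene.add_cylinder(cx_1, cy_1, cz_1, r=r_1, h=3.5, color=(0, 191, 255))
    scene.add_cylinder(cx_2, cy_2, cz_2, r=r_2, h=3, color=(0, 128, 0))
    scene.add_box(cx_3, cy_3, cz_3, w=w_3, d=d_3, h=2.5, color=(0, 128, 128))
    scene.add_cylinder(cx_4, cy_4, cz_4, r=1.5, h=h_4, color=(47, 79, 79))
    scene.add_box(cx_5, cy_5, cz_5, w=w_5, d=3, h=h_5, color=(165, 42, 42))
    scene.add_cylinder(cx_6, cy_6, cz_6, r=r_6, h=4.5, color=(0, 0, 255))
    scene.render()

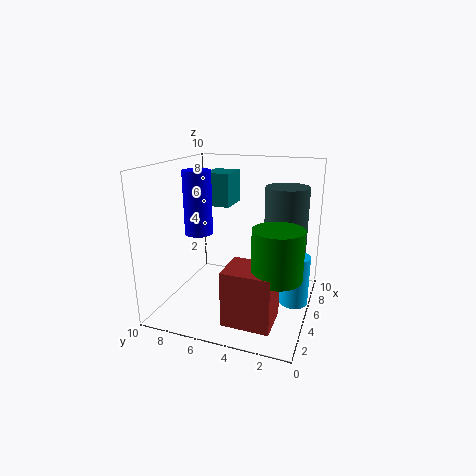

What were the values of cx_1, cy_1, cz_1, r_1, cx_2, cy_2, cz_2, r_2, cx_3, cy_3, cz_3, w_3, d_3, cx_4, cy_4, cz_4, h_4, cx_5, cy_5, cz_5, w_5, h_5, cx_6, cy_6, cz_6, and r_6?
cx_1 = 5.5
cy_1 = 1
cz_1 = 0.5
r_1 = 1
cx_2 = 2
cy_2 = 1.5
cz_2 = 4
r_2 = 1.5
cx_3 = 7
cy_3 = 6.5
cz_3 = 6.5
w_3 = 2.5
d_3 = 2
cx_4 = 6.5
cy_4 = 2
cz_4 = 4
h_4 = 4.5
cx_5 = 0.5
cy_5 = 1.5
cz_5 = 1
w_5 = 2.5
h_5 = 3.5
cx_6 = 5
cy_6 = 8
cz_6 = 5
r_6 = 1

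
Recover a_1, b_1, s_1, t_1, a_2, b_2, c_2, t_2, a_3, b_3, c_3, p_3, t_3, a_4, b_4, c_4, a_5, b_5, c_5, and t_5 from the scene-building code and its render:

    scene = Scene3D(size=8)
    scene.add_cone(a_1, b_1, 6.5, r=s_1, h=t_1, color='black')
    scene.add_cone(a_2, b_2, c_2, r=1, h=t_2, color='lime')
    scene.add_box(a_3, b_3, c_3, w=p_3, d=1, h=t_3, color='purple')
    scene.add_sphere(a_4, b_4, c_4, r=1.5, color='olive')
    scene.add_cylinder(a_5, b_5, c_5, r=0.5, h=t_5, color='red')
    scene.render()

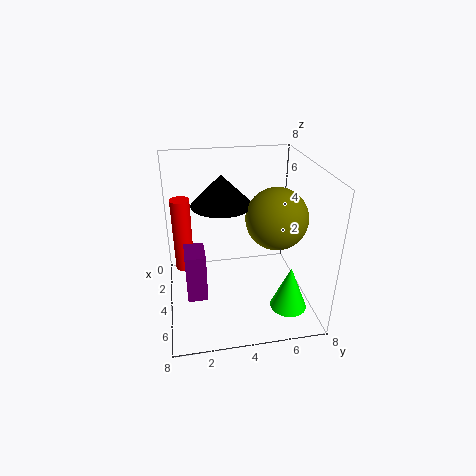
a_1 = 5
b_1 = 3
s_1 = 1.5
t_1 = 1.5
a_2 = 6
b_2 = 6.5
c_2 = 0.5
t_2 = 2.5
a_3 = 5
b_3 = 1
c_3 = 2
p_3 = 1.5
t_3 = 2.5
a_4 = 6
b_4 = 5.5
c_4 = 6
a_5 = 4
b_5 = 1
c_5 = 2.5
t_5 = 4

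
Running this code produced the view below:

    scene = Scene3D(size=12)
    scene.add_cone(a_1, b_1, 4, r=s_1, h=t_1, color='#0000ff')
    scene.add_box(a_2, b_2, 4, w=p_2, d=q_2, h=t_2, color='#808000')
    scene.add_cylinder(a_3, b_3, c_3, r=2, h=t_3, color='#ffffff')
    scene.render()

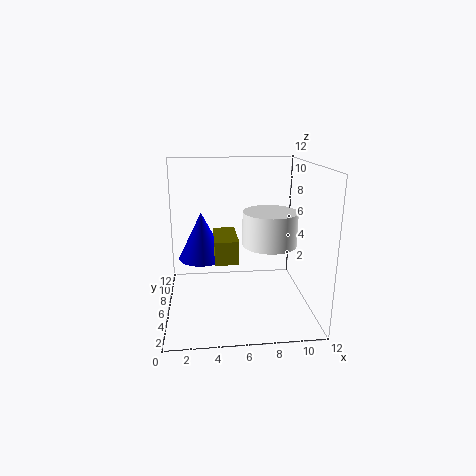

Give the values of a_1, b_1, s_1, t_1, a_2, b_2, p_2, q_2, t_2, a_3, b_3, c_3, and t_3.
a_1 = 3, b_1 = 7, s_1 = 2, t_1 = 4, a_2 = 4, b_2 = 5, p_2 = 2, q_2 = 4, t_2 = 2, a_3 = 8, b_3 = 3, c_3 = 6.5, t_3 = 2.5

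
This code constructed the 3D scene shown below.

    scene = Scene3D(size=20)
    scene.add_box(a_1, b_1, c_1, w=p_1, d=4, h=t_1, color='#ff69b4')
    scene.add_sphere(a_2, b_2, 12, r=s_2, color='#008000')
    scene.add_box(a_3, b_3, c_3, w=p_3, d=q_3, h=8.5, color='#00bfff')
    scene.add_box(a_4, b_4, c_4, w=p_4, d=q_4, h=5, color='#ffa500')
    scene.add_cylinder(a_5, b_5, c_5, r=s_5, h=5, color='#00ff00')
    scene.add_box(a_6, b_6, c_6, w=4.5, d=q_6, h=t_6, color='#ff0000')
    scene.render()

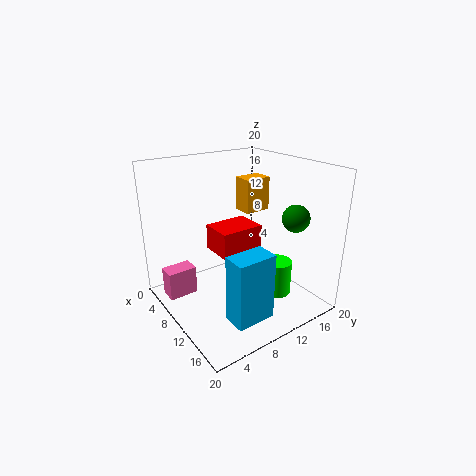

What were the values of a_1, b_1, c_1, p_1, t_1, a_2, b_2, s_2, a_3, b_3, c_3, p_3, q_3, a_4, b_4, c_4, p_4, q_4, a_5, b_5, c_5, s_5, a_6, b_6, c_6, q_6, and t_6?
a_1 = 5, b_1 = 0.5, c_1 = 2, p_1 = 2.5, t_1 = 4, a_2 = 13, b_2 = 18, s_2 = 2, a_3 = 16, b_3 = 4, c_3 = 3, p_3 = 3, q_3 = 5, a_4 = 4.5, b_4 = 13.5, c_4 = 12, p_4 = 3, q_4 = 4, a_5 = 13.5, b_5 = 14.5, c_5 = 1.5, s_5 = 2, a_6 = 7.5, b_6 = 6.5, c_6 = 8.5, q_6 = 6, t_6 = 3.5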